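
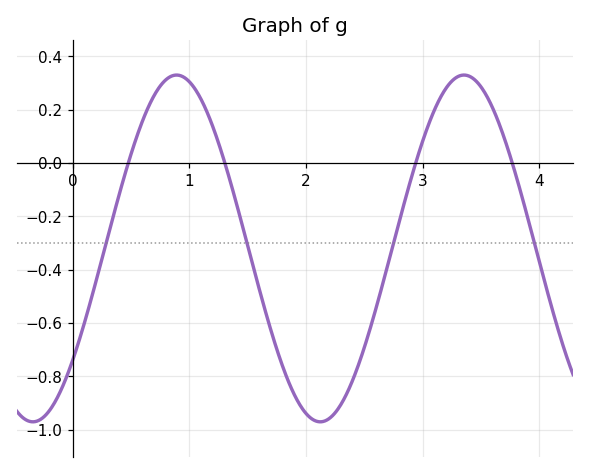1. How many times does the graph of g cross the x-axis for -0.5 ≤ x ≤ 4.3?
4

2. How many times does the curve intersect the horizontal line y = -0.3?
4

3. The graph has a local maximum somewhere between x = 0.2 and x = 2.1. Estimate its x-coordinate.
0.891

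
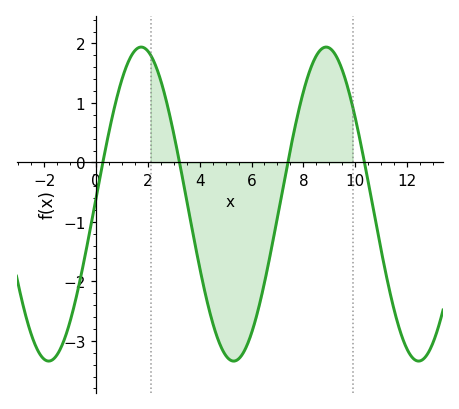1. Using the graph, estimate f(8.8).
1.93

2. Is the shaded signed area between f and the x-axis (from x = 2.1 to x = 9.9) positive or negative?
negative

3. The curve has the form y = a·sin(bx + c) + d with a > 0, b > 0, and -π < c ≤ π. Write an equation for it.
y = 2.64sin(0.88x + 0.04) - 0.7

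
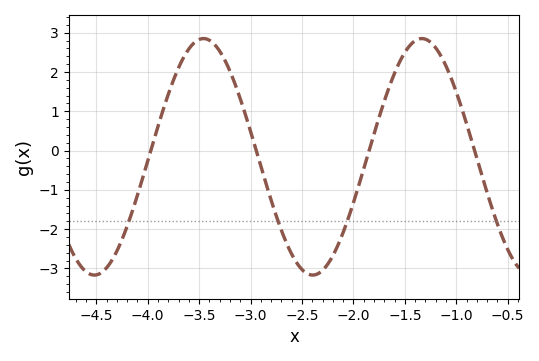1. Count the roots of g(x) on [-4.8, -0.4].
4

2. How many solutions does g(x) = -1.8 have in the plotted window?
4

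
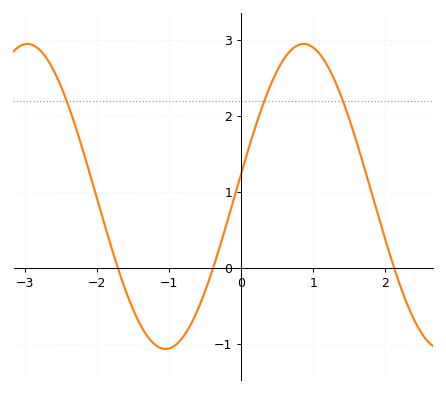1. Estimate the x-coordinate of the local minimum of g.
-1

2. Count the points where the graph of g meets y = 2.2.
3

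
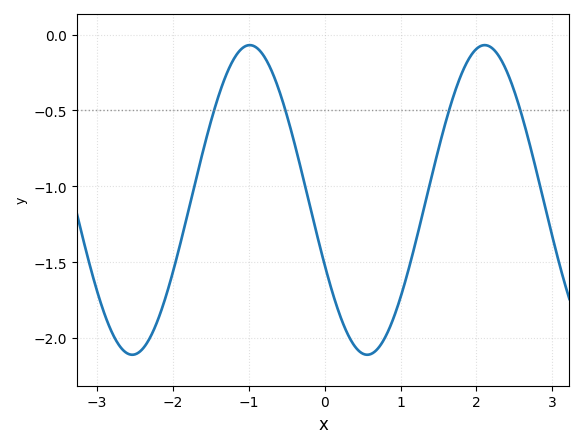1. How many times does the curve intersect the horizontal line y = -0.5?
4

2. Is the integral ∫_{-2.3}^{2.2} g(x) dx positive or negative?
negative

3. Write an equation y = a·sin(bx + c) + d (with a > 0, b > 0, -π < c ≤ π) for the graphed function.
y = 1.02sin(2.03x - 2.71) - 1.09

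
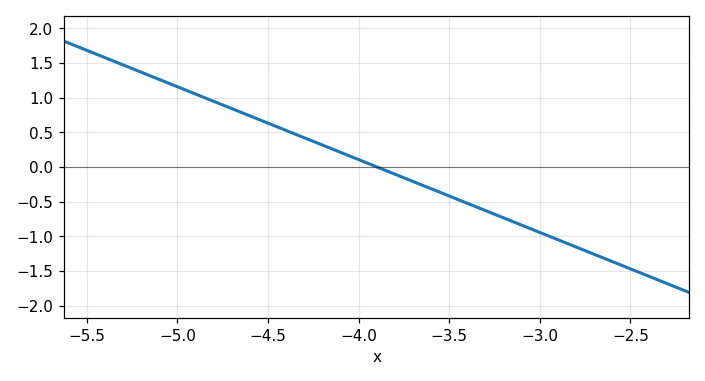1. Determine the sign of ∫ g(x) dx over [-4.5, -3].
negative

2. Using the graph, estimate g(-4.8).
0.95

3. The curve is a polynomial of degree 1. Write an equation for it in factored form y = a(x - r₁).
y = -1.05(x + 3.9)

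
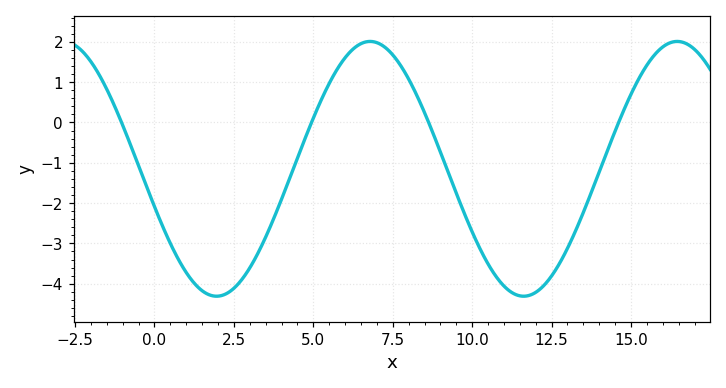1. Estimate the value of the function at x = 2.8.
-3.84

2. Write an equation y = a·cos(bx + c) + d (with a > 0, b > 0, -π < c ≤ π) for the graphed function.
y = 3.16cos(0.65x + 1.87) - 1.15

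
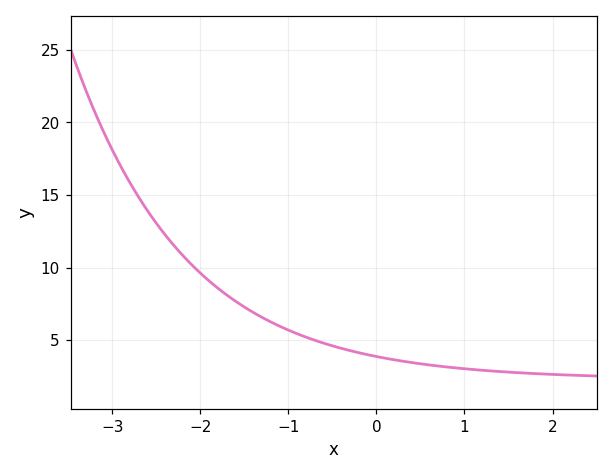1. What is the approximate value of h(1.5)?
2.79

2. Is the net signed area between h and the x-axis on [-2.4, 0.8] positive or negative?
positive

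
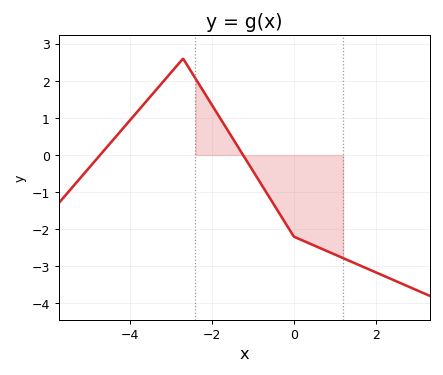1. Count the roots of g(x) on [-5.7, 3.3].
2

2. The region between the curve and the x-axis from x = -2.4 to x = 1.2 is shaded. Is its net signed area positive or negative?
negative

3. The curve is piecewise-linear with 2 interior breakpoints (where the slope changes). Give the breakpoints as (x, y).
(-2.7, 2.6); (0, -2.2)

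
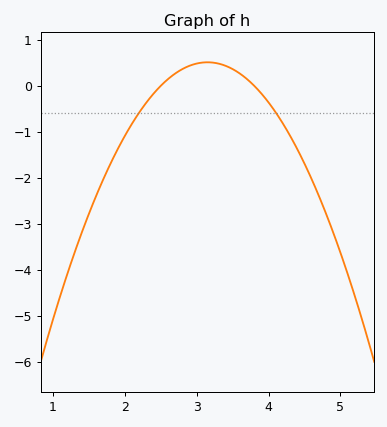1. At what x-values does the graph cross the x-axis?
2.5, 3.8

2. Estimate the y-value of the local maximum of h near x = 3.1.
0.511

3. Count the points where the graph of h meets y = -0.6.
2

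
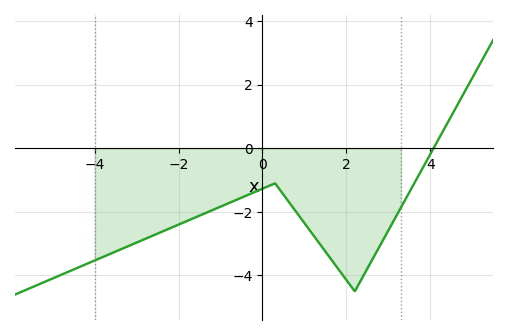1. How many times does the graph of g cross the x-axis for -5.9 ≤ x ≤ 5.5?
1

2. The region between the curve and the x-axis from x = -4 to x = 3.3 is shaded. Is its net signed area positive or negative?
negative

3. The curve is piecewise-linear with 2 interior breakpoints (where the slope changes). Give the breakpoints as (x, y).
(0.3, -1.1); (2.2, -4.5)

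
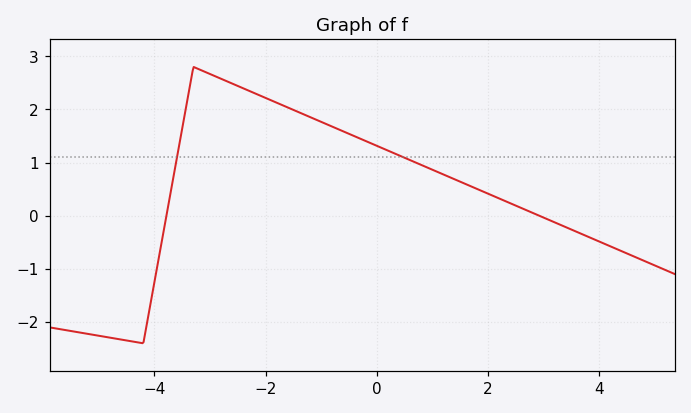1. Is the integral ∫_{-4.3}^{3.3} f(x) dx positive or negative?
positive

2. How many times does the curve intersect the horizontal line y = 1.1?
2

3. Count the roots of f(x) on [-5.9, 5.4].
2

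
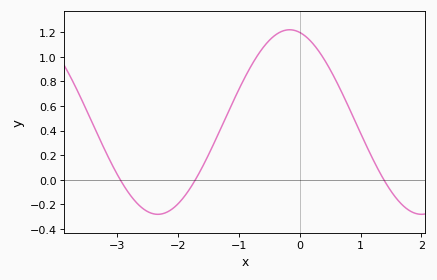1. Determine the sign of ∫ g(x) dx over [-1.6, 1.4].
positive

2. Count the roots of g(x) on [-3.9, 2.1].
3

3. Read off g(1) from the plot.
0.38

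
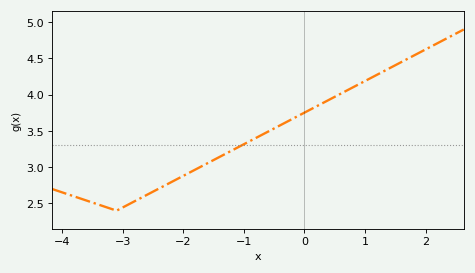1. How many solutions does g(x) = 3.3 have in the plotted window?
1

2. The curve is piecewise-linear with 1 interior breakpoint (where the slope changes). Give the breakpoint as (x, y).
(-3.1, 2.4)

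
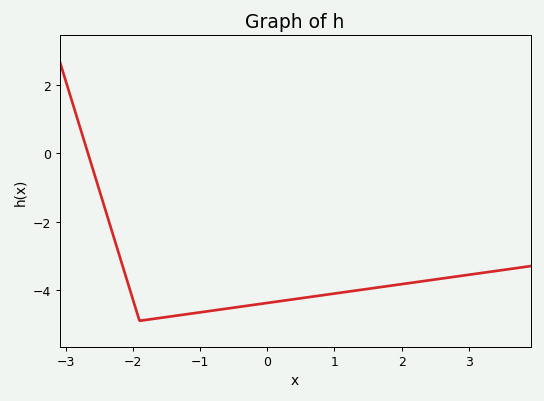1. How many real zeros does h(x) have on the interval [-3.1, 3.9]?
1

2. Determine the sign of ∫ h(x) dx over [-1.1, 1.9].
negative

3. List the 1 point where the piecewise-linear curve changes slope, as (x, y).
(-1.9, -4.9)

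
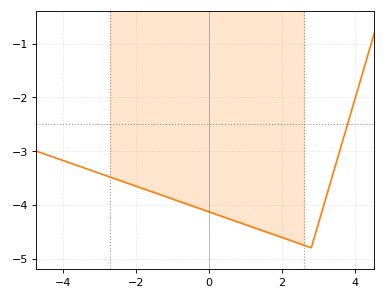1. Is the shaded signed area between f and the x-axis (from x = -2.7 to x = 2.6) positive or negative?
negative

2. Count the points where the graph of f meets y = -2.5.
1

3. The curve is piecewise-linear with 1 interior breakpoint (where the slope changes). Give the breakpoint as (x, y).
(2.8, -4.8)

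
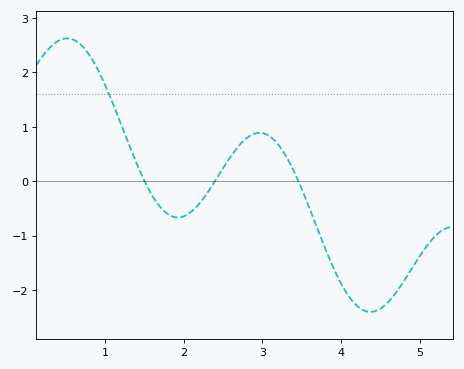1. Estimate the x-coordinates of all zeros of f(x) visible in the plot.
1.5, 2.4, 3.5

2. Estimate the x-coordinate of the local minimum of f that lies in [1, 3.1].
1.9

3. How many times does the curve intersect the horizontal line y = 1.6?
1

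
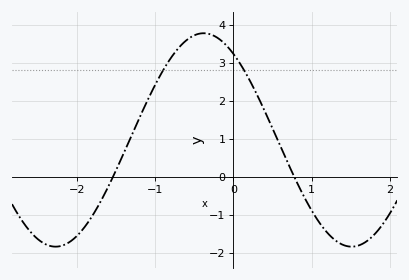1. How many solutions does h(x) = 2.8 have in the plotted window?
2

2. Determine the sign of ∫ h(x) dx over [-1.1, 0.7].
positive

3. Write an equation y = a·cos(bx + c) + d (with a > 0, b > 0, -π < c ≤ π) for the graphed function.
y = 2.81cos(1.66x + 0.632) + 0.97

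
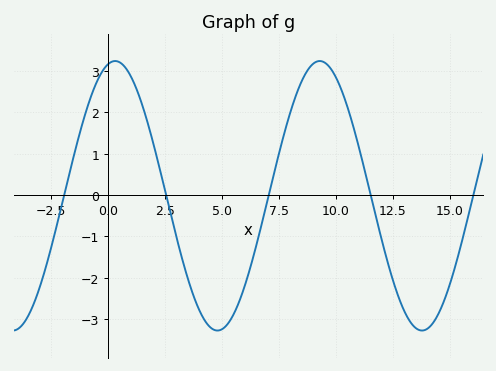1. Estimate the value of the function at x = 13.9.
-3.3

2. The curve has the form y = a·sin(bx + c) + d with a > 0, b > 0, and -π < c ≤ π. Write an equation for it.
y = 3.26sin(0.7x + 1.3) - 0.02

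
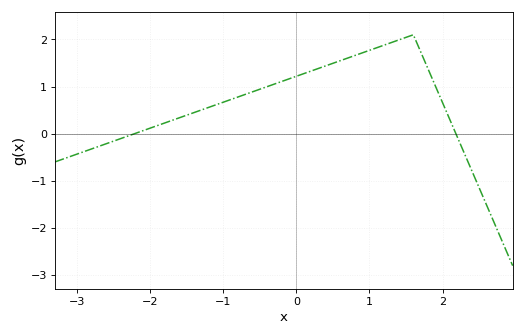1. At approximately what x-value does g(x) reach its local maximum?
1.6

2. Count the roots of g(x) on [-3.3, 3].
2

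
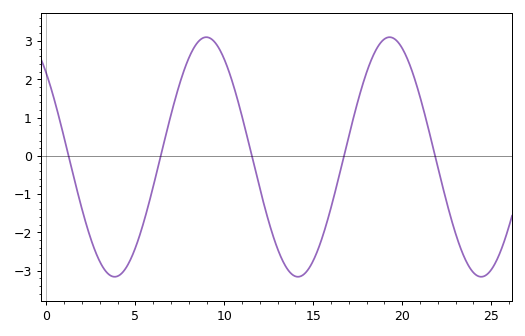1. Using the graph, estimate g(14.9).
-2.83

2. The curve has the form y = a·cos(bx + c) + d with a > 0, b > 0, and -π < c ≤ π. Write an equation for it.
y = 3.13cos(0.61x + 0.802) - 0.03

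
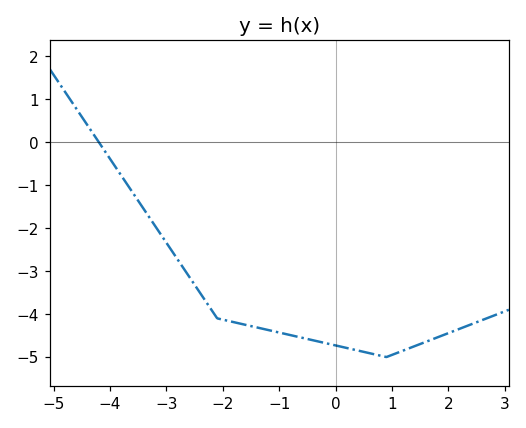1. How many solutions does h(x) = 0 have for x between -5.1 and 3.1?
1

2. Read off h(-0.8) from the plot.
-4.5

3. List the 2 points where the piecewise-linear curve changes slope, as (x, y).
(-2.1, -4.1); (0.9, -5)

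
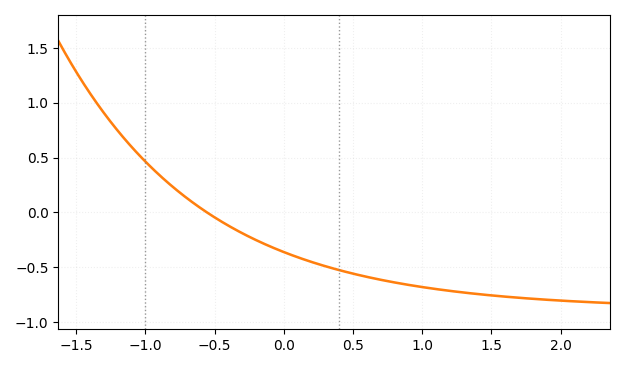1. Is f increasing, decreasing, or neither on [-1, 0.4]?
decreasing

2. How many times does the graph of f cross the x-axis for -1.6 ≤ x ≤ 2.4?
1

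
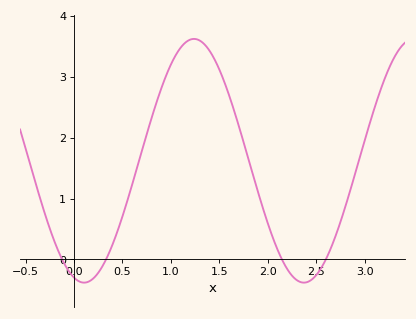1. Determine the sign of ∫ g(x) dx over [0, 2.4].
positive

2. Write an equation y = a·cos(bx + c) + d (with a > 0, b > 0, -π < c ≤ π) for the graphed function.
y = 2cos(2.8x + 2.9) + 1.62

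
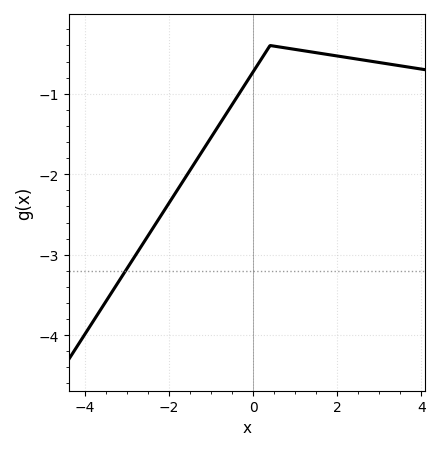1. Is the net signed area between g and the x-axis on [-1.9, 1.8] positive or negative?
negative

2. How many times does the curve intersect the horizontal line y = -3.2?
1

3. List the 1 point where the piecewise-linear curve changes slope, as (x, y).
(0.4, -0.4)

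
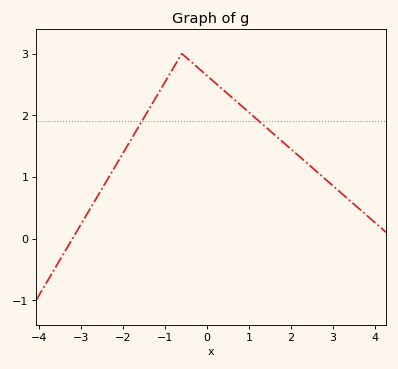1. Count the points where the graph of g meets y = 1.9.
2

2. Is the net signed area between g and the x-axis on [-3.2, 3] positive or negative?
positive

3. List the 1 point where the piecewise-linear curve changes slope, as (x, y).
(-0.6, 3)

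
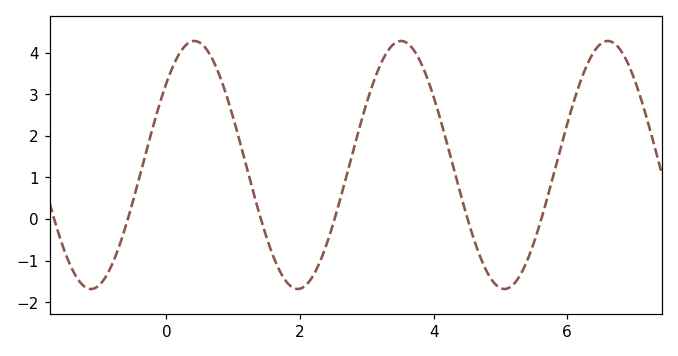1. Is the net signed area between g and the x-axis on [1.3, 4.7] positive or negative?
positive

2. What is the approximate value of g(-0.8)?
-1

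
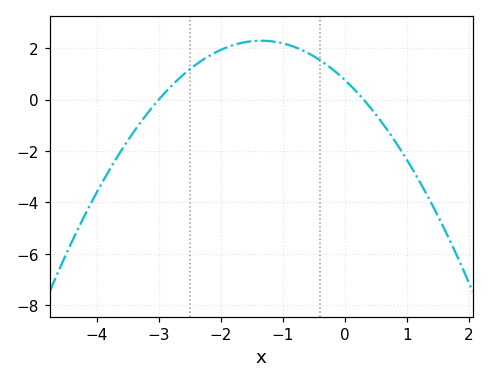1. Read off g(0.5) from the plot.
-0.6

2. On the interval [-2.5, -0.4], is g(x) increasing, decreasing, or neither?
neither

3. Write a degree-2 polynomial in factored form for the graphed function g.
y = -0.84(x + 3)(x - 0.3)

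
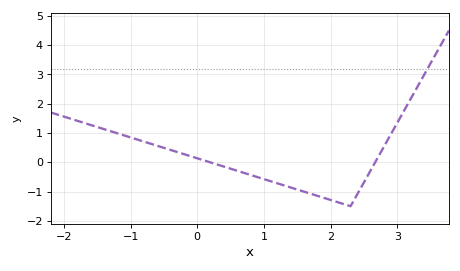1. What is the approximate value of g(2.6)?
-0.28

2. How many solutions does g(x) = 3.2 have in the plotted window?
1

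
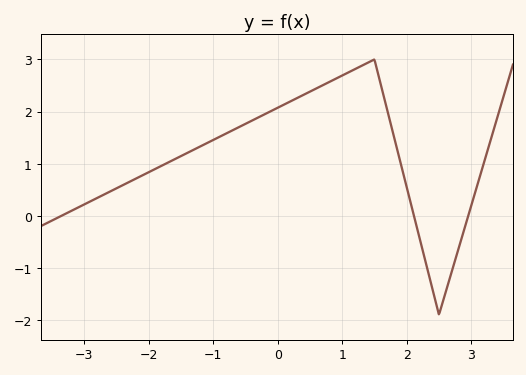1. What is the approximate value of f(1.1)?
2.8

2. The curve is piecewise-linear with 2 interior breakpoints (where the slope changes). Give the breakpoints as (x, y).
(1.5, 3); (2.5, -1.9)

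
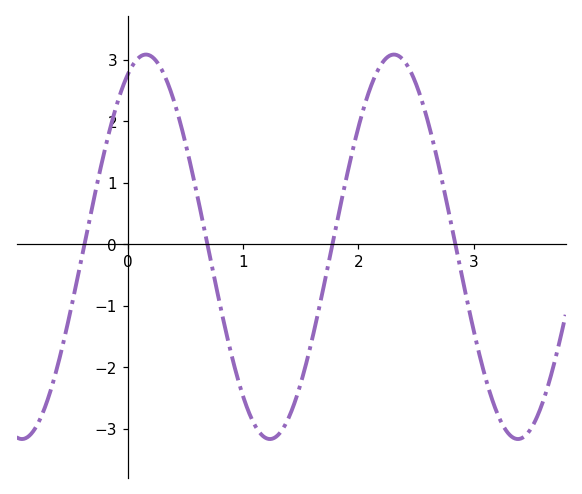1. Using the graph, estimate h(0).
2.8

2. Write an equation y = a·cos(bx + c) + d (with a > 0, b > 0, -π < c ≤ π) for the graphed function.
y = 3.13cos(2.9x - 0.46) - 0.04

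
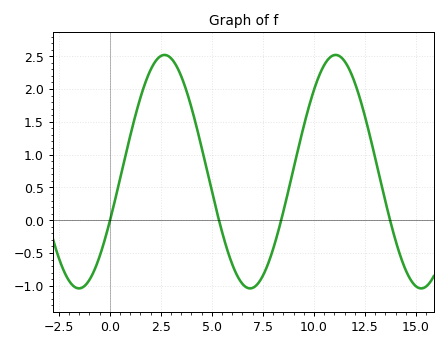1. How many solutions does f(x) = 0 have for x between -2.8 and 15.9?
4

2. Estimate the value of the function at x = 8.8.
0.52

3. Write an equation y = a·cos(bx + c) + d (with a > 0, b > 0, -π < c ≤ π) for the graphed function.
y = 1.78cos(0.75x - 2.01) + 0.74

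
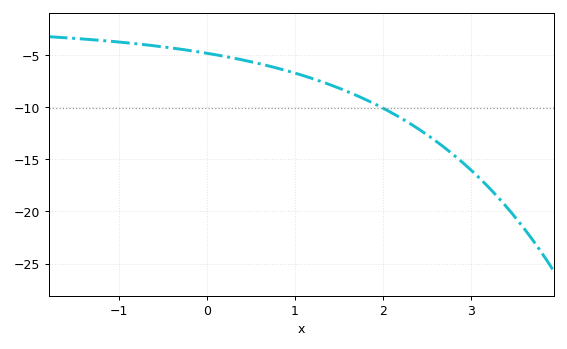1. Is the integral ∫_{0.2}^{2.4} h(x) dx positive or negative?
negative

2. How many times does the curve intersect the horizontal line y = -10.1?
1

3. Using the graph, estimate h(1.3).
-7.5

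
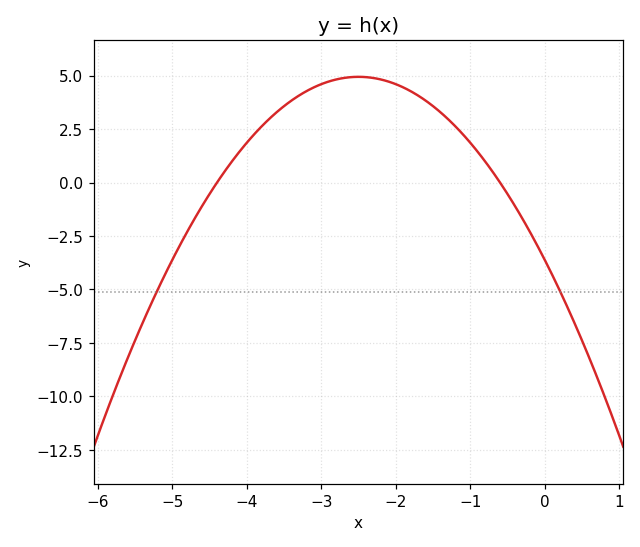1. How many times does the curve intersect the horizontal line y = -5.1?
2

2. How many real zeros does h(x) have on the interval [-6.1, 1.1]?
2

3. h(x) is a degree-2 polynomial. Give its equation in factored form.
y = -1.37(x + 4.4)(x + 0.6)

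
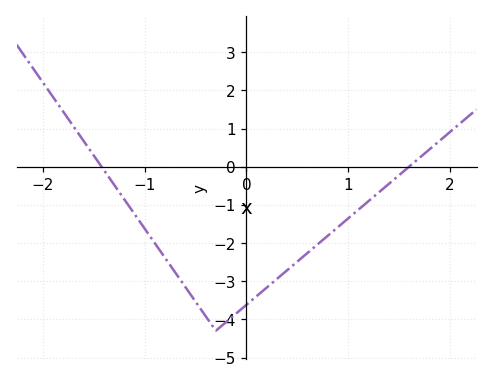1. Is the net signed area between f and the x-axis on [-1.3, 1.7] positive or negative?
negative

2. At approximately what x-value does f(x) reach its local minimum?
-0.3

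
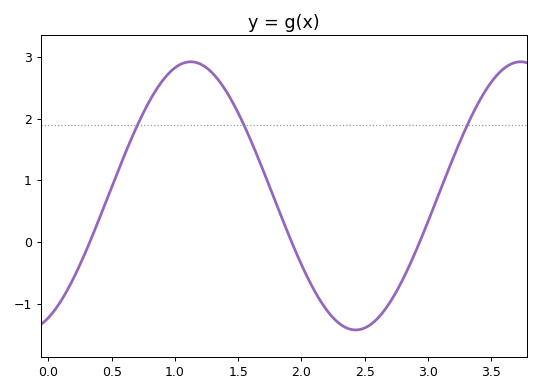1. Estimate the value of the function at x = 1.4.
2.46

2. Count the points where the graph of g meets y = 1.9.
3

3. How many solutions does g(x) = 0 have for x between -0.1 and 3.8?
3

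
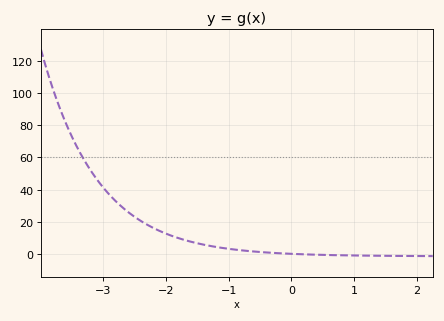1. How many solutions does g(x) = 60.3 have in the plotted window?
1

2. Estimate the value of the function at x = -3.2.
52.1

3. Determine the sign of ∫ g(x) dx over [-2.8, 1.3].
positive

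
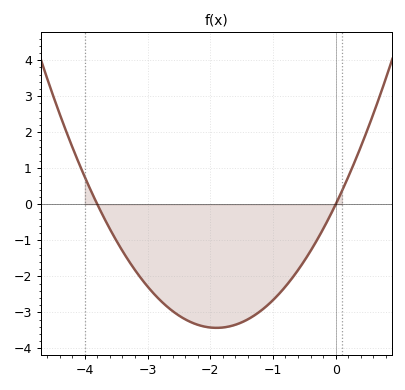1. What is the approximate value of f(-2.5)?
-3.09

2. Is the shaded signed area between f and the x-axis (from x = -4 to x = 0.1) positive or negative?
negative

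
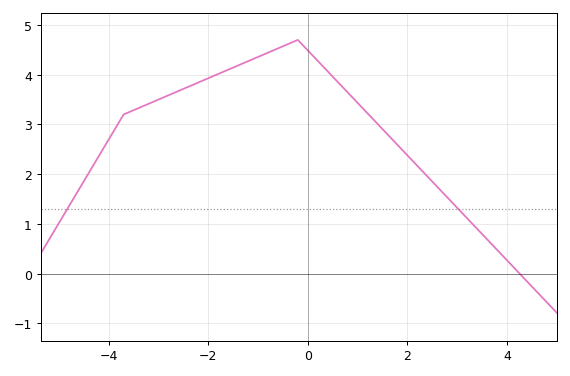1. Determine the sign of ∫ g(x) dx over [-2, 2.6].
positive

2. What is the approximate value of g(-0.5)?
4.57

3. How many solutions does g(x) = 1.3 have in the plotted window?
2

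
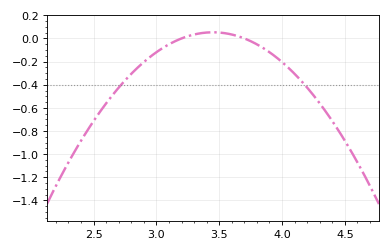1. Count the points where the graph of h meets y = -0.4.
2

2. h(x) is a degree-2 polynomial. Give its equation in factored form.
y = -0.85(x - 3.2)(x - 3.7)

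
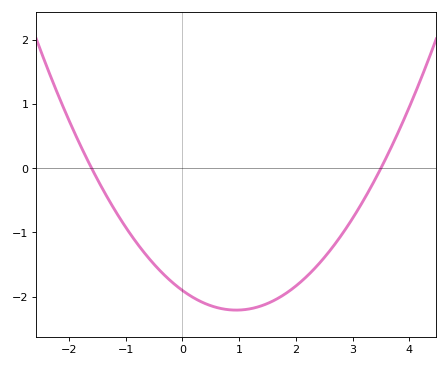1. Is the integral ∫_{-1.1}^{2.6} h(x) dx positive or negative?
negative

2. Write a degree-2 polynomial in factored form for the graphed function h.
y = 0.34(x + 1.6)(x - 3.5)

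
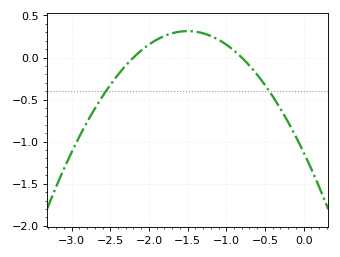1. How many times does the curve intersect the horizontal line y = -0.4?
2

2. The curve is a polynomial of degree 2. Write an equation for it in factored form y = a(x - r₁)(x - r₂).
y = -0.64(x + 2.2)(x + 0.8)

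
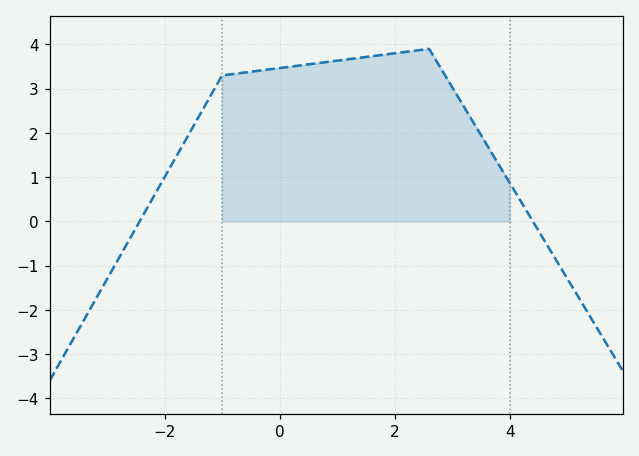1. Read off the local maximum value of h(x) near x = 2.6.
3.9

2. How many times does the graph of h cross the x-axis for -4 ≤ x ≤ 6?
2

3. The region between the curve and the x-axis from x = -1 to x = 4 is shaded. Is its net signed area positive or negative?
positive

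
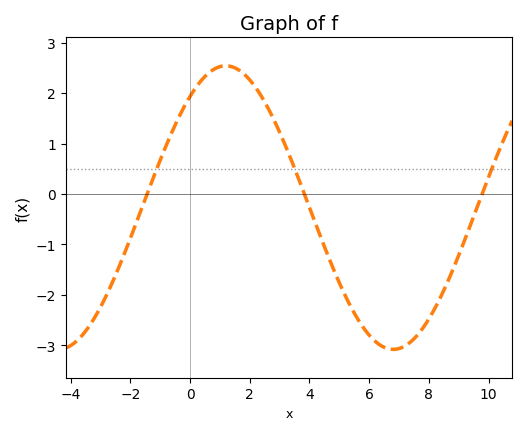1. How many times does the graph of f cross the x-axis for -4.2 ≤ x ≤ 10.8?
3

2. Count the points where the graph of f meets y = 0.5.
3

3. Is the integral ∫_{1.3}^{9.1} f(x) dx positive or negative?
negative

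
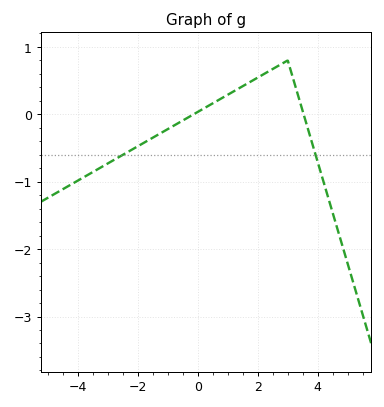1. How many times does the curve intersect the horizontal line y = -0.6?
2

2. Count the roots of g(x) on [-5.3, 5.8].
2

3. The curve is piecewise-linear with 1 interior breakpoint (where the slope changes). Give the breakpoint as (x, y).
(3, 0.8)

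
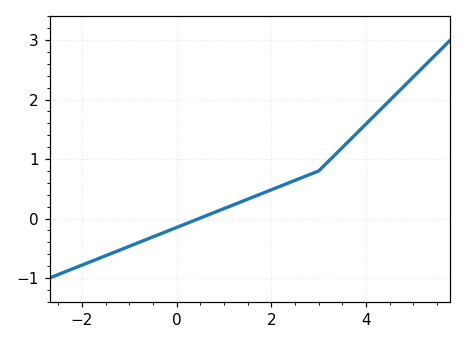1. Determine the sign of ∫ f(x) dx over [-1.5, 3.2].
positive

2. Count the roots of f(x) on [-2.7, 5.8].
1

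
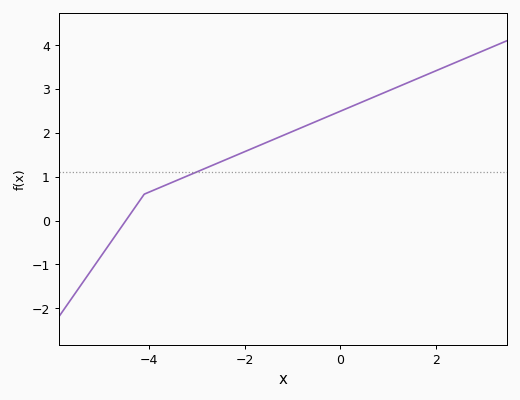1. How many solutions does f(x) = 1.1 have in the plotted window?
1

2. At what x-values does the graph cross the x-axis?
-4.48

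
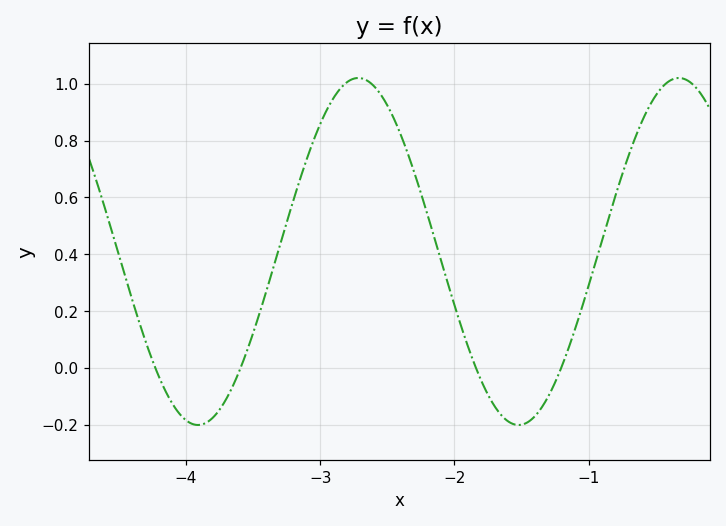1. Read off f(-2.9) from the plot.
0.95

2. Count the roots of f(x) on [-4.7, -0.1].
4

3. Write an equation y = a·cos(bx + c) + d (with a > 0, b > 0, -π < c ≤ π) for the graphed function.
y = 0.61cos(2.63x + 0.86) + 0.41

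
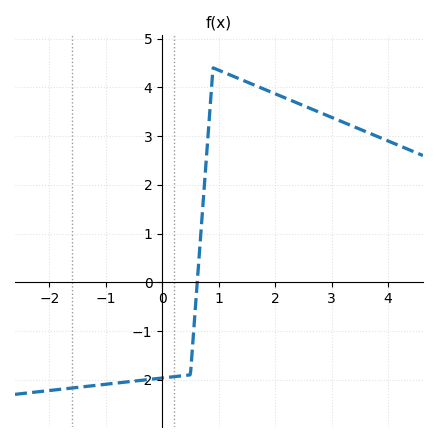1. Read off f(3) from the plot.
3.38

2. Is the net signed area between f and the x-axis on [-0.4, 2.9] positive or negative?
positive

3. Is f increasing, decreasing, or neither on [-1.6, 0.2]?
increasing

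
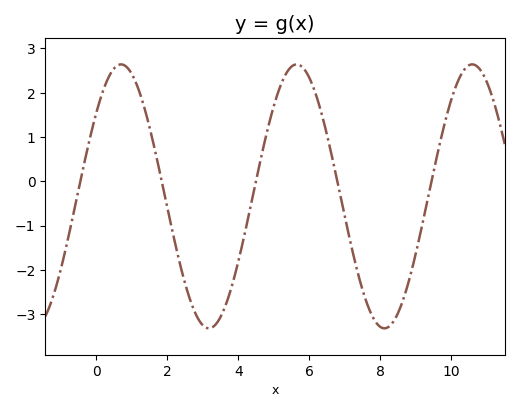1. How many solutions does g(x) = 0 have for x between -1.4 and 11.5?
5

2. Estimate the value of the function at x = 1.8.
0.2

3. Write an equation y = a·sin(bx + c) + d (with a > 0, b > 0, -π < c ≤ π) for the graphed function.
y = 2.98sin(1.3x + 0.69) - 0.34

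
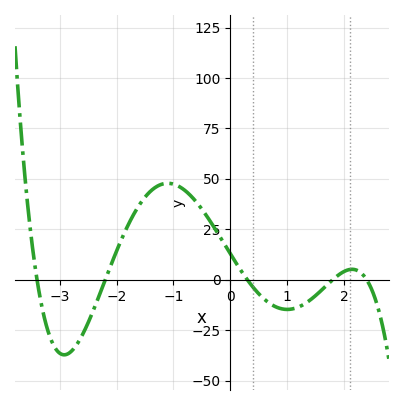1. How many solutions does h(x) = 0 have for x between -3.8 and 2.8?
5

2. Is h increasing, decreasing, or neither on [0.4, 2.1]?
neither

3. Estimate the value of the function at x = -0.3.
26.7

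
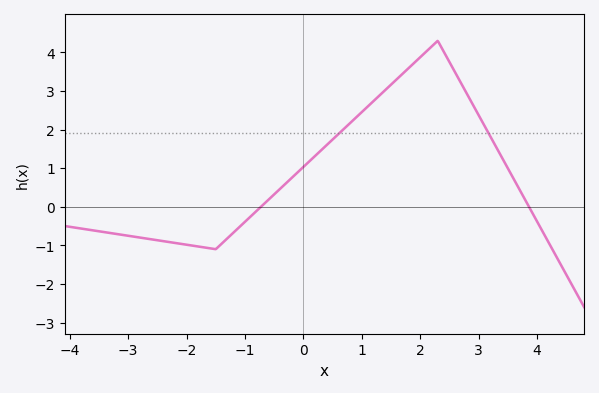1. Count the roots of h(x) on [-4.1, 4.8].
2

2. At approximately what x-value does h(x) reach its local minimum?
-1.6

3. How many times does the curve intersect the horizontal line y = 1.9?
2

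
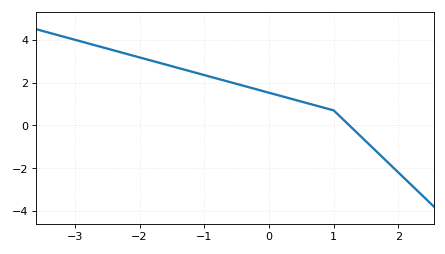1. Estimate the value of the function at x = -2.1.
3.26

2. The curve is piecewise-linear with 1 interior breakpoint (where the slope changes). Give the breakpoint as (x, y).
(1, 0.7)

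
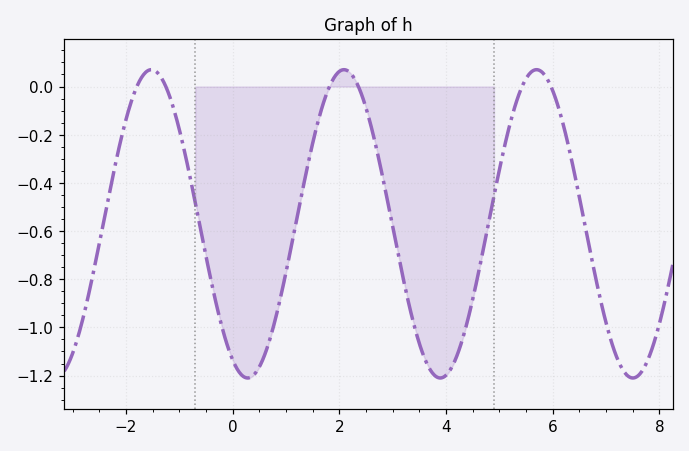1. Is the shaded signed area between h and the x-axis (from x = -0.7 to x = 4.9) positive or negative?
negative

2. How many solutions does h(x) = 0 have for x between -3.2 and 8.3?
6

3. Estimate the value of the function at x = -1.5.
0.06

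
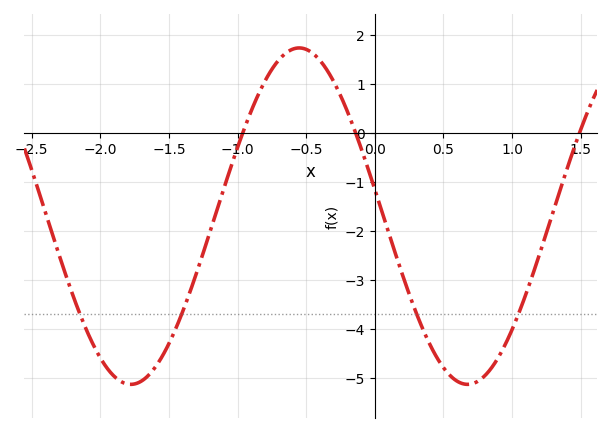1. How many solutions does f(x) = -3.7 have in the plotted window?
4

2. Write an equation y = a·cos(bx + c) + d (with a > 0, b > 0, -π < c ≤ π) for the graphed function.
y = 3.44cos(2.56x + 1.41) - 1.7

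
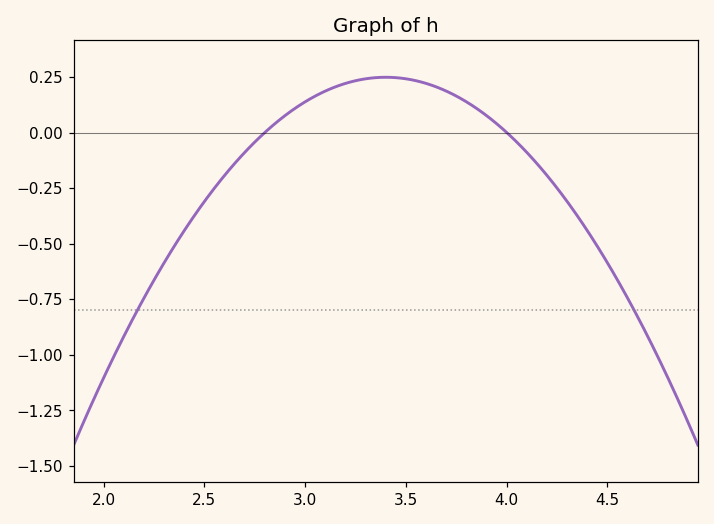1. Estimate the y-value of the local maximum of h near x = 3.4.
0.248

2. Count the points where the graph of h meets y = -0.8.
2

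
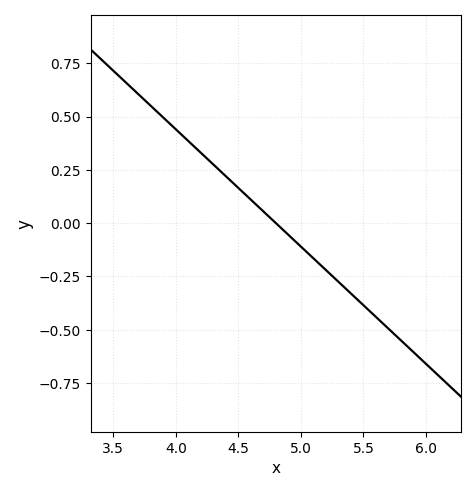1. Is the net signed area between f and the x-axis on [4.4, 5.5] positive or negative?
negative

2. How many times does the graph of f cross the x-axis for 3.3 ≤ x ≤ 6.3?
1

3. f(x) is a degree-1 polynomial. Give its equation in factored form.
y = -0.55(x - 4.8)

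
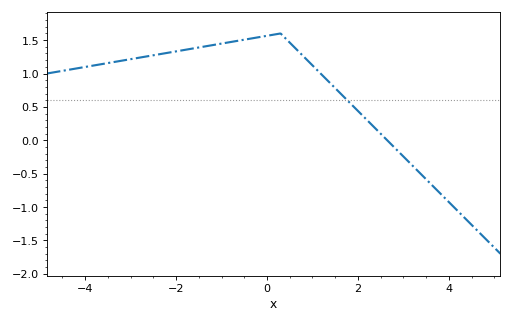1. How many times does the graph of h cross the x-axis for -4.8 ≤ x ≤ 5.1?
1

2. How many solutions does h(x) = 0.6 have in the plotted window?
1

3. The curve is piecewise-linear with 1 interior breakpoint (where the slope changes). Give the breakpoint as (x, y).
(0.3, 1.6)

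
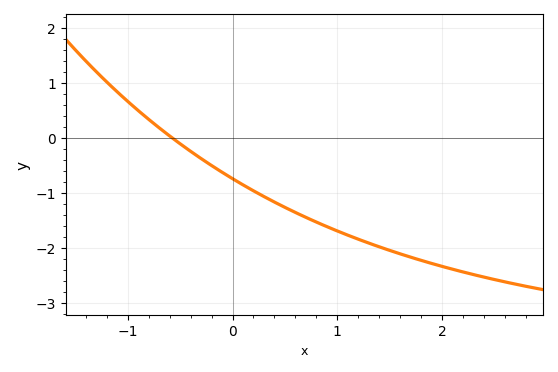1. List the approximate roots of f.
-0.6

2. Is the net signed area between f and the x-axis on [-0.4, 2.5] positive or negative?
negative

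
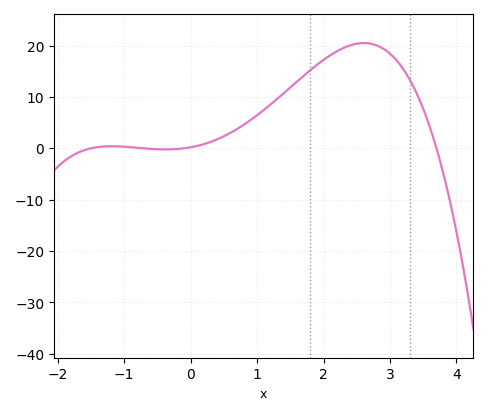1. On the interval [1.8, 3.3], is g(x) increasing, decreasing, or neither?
neither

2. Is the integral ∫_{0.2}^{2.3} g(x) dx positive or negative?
positive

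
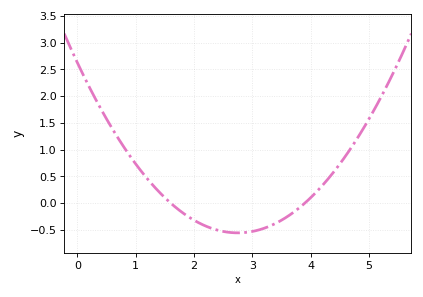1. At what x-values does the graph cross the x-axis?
1.6, 3.9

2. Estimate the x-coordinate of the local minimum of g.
2.75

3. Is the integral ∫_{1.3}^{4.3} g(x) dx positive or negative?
negative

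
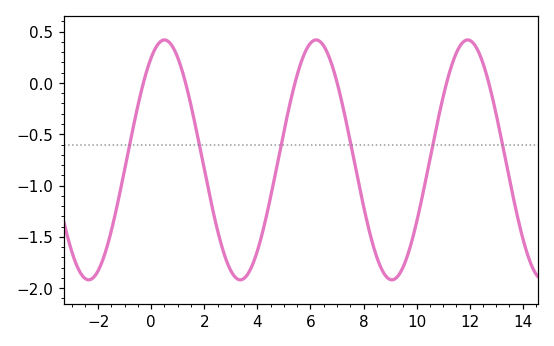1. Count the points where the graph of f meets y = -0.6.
6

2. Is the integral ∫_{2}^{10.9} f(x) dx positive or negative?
negative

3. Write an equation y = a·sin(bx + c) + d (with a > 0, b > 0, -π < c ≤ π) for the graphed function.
y = 1.17sin(1.1x + 1.02) - 0.75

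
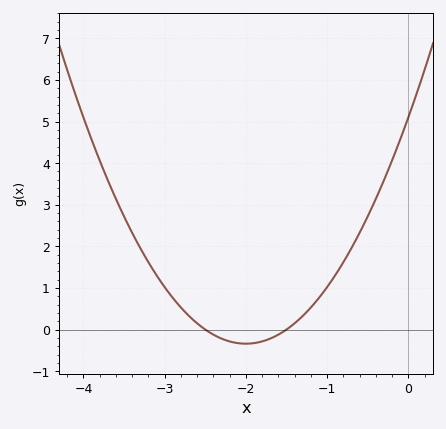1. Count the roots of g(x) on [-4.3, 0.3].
2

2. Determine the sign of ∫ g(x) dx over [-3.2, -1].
positive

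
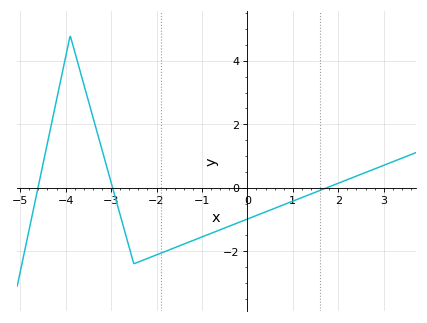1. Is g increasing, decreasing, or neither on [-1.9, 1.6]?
increasing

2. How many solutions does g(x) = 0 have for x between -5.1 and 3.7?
3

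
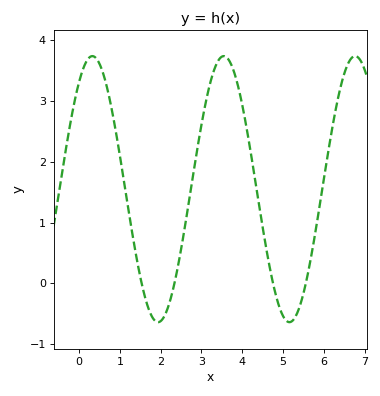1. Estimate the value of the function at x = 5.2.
-0.632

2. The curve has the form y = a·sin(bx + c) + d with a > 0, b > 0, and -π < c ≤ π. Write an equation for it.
y = 2.19sin(1.95x + 0.94) + 1.55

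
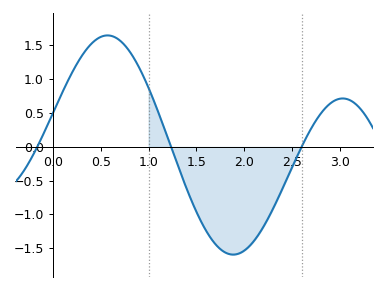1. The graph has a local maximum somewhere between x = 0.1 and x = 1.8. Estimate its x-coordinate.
0.55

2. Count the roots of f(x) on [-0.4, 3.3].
3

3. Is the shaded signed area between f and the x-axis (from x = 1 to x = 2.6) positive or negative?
negative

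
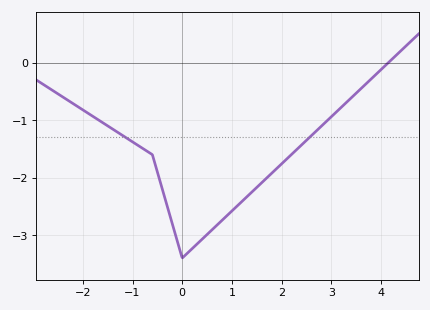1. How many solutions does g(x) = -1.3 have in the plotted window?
2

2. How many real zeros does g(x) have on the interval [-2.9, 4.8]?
1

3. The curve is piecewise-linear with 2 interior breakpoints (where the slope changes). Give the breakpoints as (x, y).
(-0.6, -1.6); (0, -3.4)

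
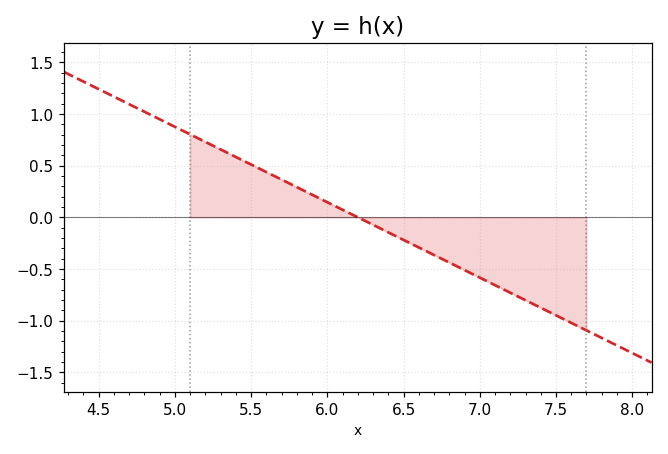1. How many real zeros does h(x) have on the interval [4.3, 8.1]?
1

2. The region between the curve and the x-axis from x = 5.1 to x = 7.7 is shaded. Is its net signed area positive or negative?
negative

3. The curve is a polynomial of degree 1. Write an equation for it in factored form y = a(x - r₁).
y = -0.73(x - 6.2)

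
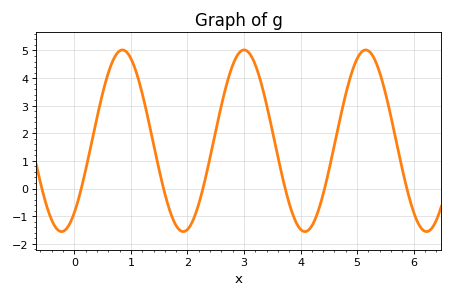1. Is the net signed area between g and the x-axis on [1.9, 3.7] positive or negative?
positive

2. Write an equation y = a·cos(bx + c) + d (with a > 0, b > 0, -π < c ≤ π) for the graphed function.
y = 3.29cos(2.92x - 2.48) + 1.73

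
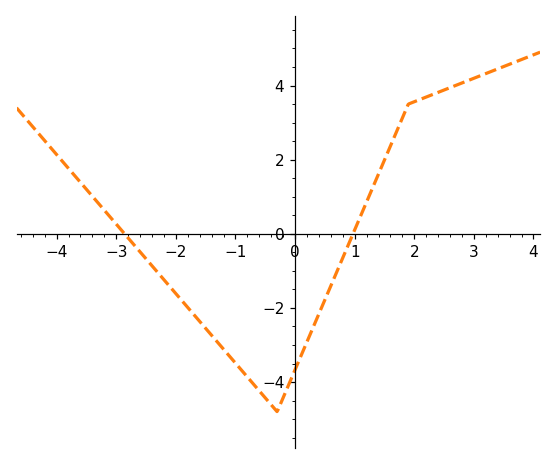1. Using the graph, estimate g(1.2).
0.859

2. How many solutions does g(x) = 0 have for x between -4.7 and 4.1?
2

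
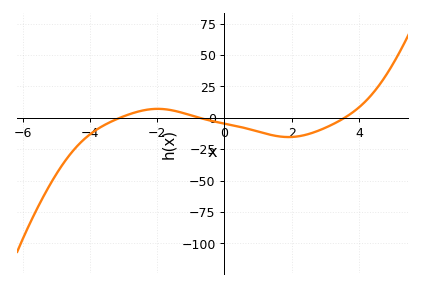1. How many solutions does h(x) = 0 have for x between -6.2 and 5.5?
3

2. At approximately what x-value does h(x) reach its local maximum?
-2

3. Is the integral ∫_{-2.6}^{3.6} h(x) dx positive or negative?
negative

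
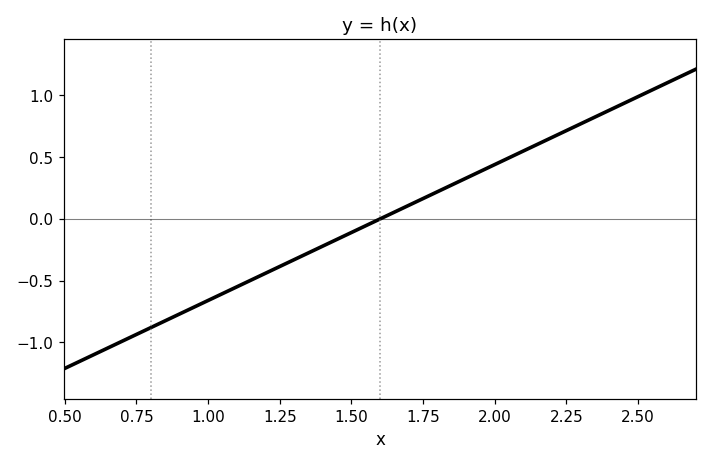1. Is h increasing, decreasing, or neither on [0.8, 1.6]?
increasing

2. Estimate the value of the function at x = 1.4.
-0.2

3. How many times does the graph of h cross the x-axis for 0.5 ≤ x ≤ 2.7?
1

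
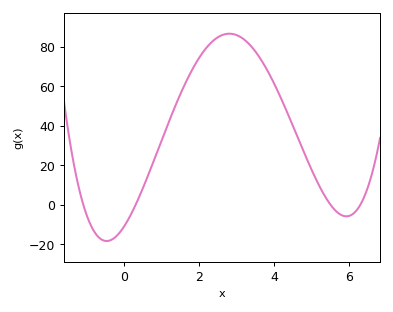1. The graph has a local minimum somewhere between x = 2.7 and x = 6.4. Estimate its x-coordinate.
6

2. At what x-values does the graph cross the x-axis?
-1, 0.4, 5.4, 6.4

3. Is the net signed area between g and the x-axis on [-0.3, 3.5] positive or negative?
positive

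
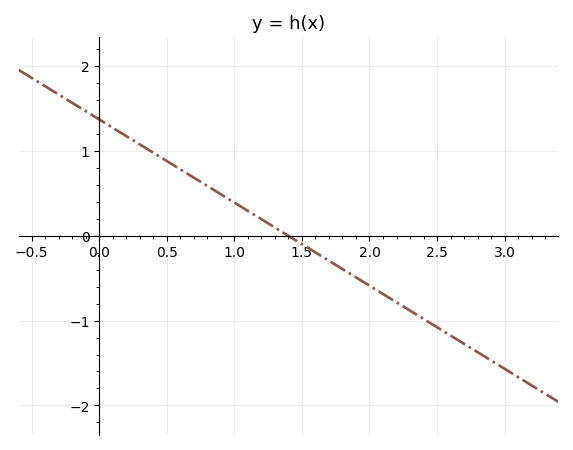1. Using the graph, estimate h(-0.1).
1.47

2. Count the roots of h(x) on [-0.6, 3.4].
1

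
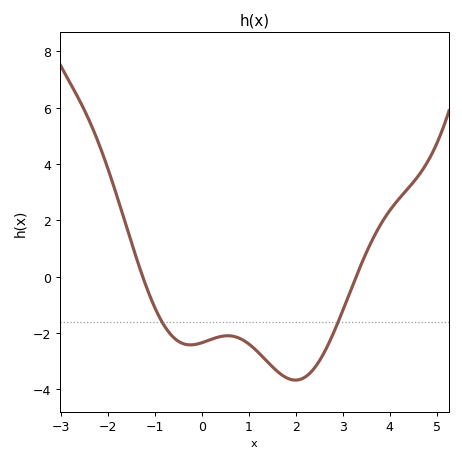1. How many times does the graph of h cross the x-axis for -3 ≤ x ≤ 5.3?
2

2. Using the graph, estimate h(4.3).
2.96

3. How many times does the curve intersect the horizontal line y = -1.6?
2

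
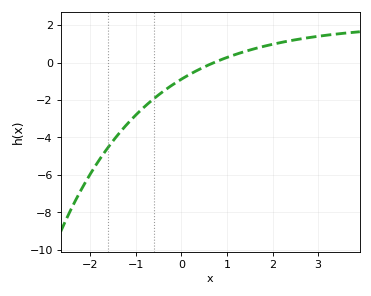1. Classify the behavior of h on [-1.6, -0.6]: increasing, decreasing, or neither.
increasing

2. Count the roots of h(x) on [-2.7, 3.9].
1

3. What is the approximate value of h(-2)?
-5.96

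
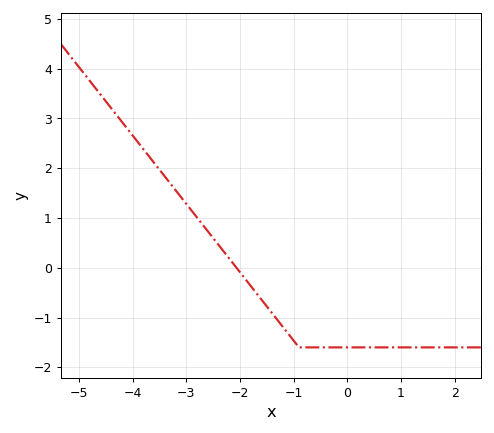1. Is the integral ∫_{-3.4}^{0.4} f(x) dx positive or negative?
negative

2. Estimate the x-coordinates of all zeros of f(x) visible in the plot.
-2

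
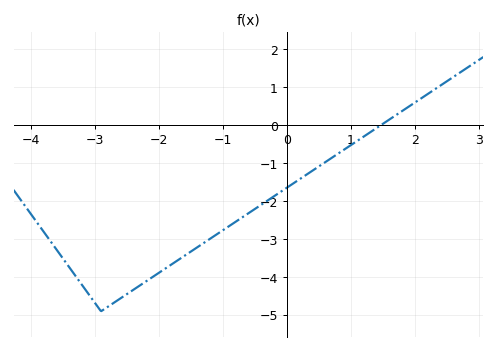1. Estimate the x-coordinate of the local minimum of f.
-2.9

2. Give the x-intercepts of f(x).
1.47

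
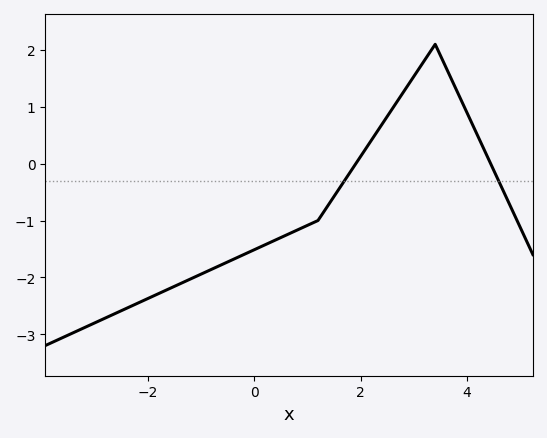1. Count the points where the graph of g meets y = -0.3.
2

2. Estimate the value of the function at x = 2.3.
0.55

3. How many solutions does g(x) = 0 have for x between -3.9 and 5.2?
2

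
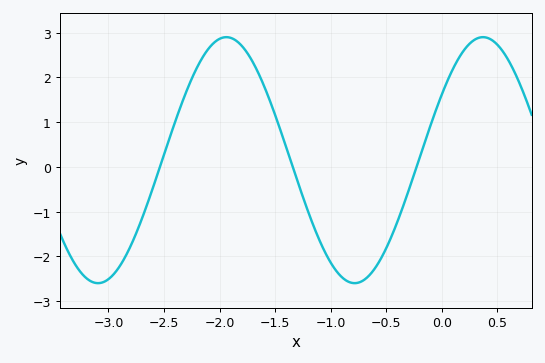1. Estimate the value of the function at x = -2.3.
1.68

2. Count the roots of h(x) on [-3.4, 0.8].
3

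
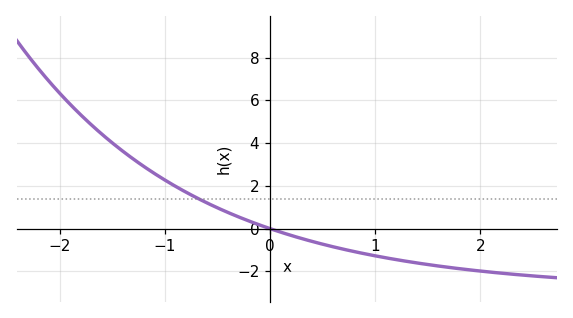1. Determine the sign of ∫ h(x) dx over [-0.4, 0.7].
negative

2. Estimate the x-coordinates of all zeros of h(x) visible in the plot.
0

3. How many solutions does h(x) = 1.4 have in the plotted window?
1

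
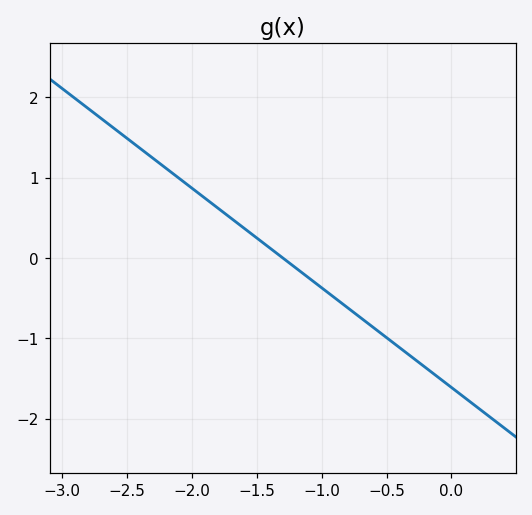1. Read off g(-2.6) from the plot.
1.61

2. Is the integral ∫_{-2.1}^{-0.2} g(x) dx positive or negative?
negative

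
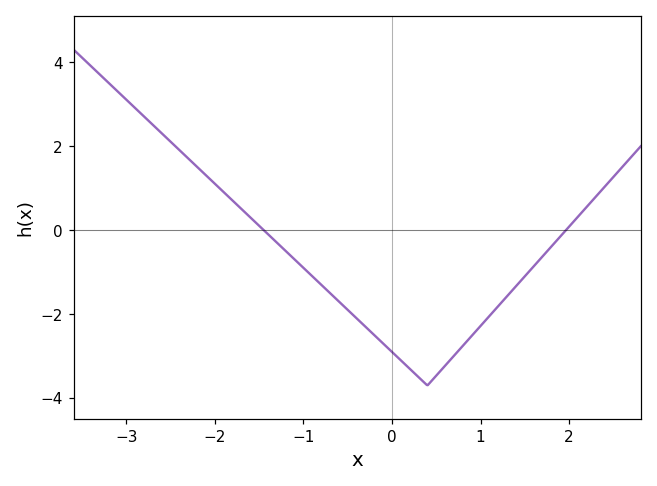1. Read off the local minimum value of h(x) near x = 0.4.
-3.7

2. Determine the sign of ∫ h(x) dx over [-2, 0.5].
negative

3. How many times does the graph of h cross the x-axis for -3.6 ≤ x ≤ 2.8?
2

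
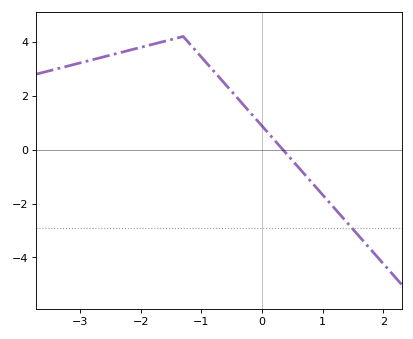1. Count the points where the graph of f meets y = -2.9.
1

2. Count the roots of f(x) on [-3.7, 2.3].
1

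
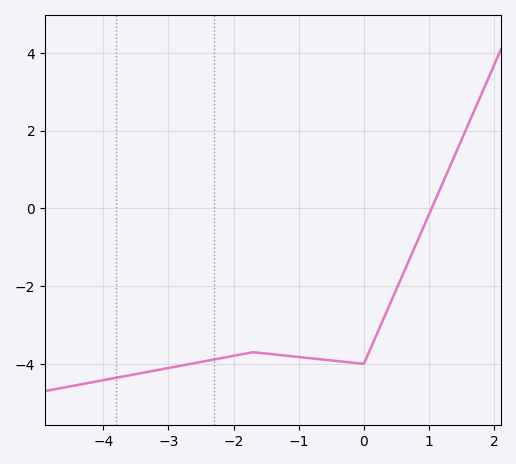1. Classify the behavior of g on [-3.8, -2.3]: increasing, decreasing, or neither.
increasing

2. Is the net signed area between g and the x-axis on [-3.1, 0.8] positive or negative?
negative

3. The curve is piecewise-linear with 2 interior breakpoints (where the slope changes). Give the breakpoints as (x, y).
(-1.7, -3.7); (0, -4)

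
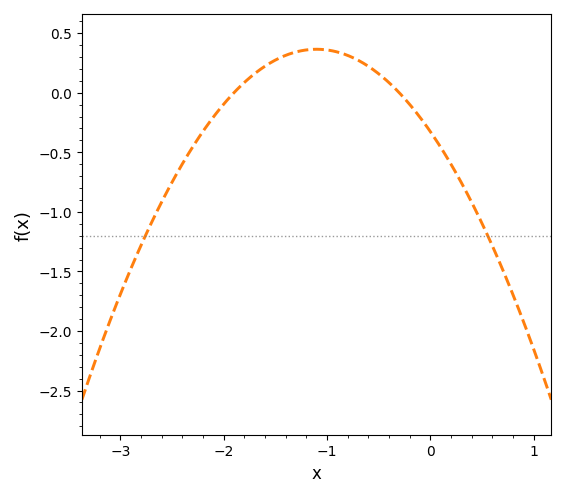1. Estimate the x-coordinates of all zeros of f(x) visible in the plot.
-1.9, -0.3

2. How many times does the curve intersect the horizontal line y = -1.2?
2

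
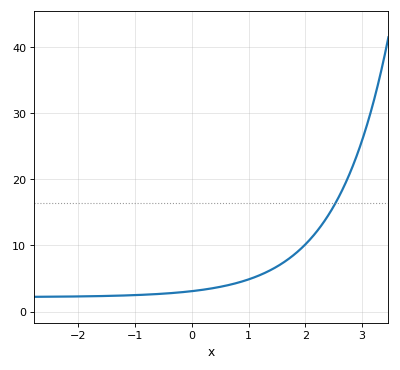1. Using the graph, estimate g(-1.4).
2.39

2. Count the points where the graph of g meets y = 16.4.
1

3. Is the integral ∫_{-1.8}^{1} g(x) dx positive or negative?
positive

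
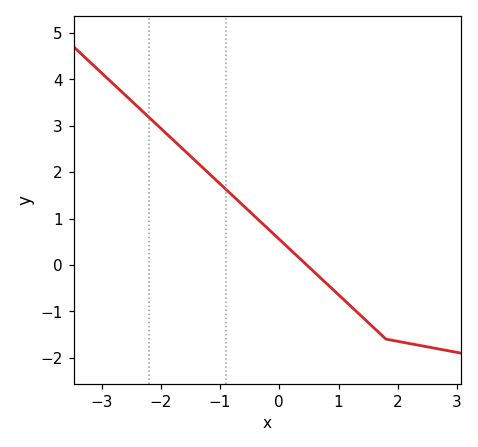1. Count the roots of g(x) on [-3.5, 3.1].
1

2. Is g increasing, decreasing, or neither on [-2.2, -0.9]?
decreasing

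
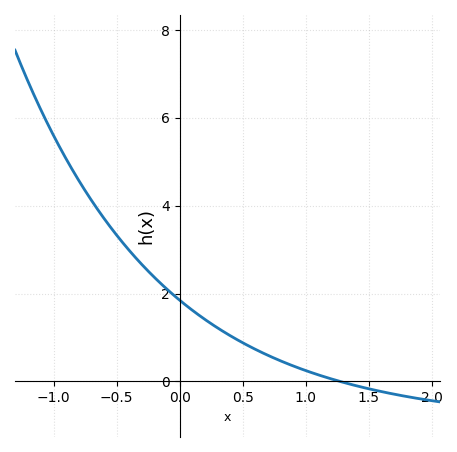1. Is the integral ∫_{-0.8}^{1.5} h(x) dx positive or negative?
positive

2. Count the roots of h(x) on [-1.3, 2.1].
1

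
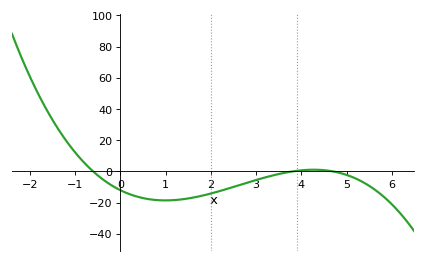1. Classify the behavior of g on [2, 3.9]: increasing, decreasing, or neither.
increasing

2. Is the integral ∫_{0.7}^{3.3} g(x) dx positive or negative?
negative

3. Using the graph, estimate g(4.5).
0.8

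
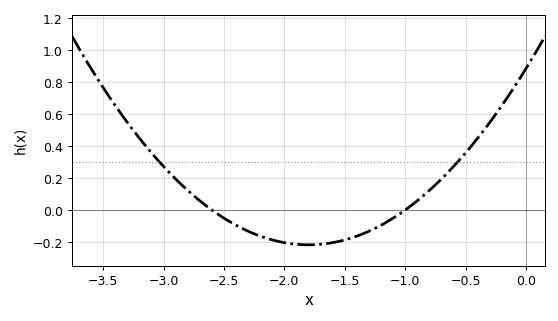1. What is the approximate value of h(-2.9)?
0.2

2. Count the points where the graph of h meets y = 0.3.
2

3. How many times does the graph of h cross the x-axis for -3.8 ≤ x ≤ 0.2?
2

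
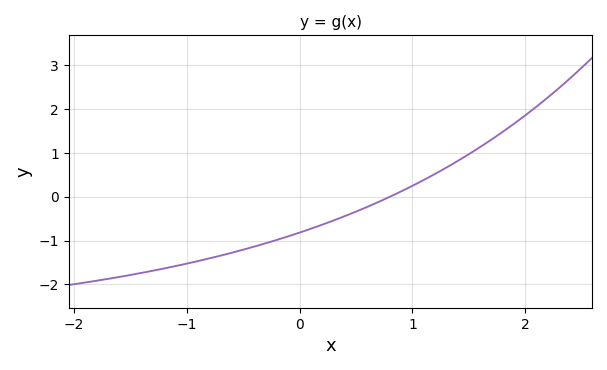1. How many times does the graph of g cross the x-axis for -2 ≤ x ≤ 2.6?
1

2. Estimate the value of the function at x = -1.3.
-1.7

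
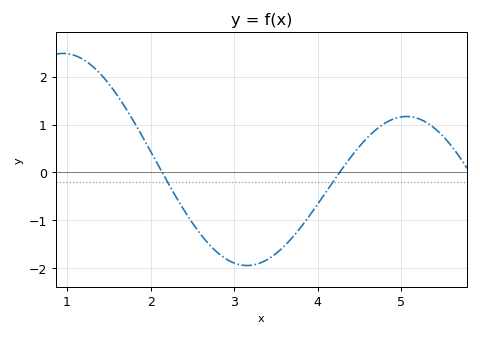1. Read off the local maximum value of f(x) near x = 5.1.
1.2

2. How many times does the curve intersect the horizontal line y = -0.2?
2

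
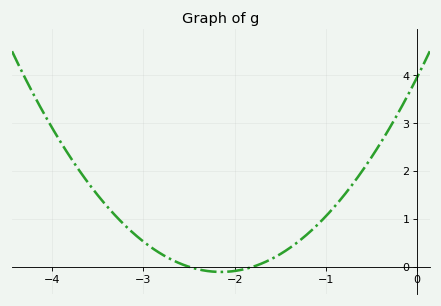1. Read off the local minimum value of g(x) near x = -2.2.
-0.1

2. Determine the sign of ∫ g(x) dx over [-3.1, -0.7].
positive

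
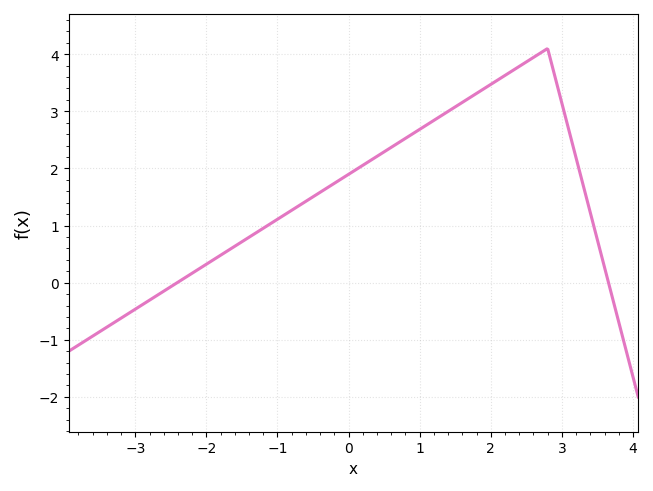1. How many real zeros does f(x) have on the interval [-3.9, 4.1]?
2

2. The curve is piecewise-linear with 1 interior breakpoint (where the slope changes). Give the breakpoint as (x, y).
(2.8, 4.1)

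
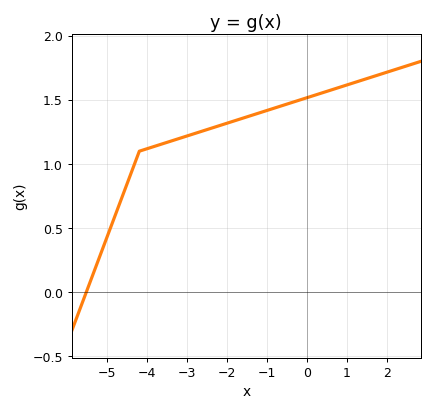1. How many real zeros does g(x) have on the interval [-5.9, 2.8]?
1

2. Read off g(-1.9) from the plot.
1.35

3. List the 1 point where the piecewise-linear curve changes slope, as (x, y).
(-4.2, 1.1)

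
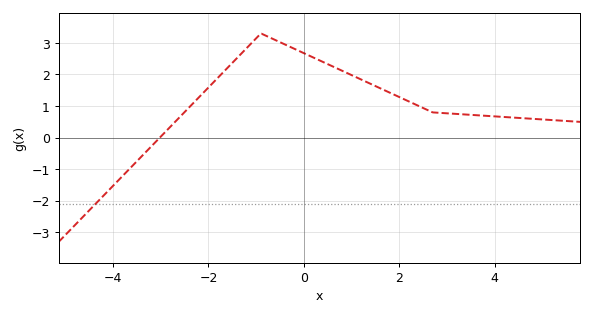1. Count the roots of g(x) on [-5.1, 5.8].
1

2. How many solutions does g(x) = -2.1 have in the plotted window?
1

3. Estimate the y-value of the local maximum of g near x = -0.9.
3.3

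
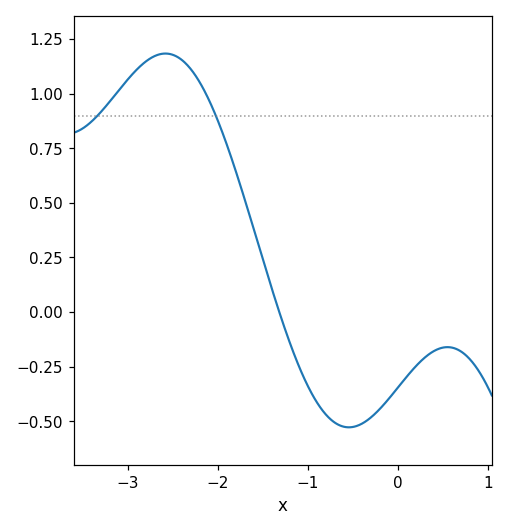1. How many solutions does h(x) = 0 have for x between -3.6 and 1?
1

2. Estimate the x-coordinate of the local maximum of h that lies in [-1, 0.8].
0.5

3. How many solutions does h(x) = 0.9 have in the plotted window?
2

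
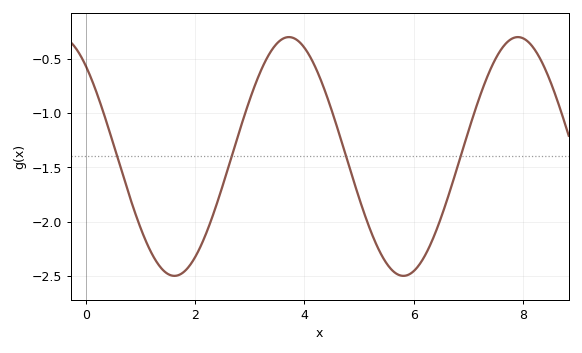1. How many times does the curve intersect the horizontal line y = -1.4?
4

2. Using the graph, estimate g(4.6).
-1.13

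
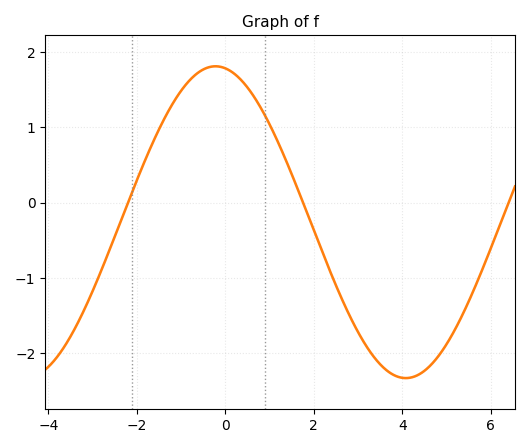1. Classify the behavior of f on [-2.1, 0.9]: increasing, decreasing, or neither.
neither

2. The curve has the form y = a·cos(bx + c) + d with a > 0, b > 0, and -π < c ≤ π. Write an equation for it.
y = 2.07cos(0.73x + 0.16) - 0.26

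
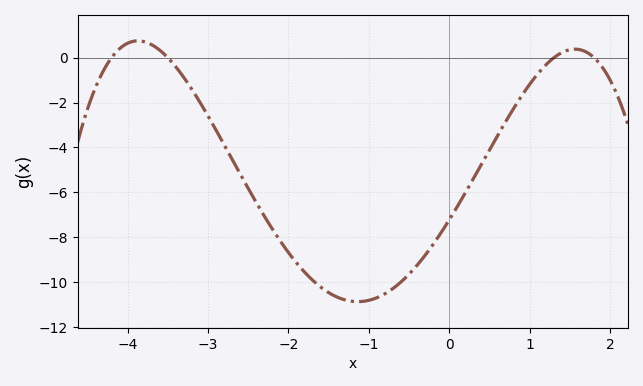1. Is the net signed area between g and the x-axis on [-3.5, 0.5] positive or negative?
negative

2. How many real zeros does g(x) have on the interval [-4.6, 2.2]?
4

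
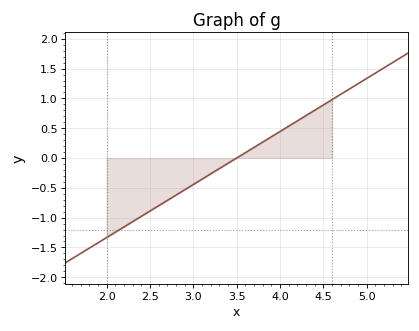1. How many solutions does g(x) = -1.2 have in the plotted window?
1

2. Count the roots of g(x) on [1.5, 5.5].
1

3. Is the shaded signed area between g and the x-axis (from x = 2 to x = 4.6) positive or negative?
negative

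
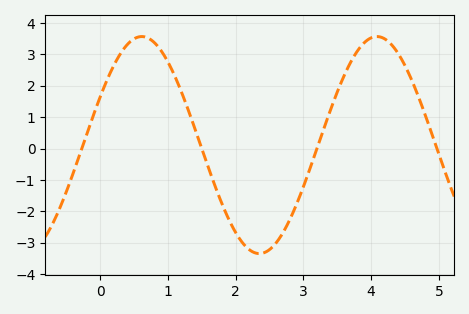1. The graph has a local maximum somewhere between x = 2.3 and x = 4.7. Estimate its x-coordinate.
4.1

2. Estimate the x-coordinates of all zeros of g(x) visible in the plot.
-0.3, 1.5, 3.2, 5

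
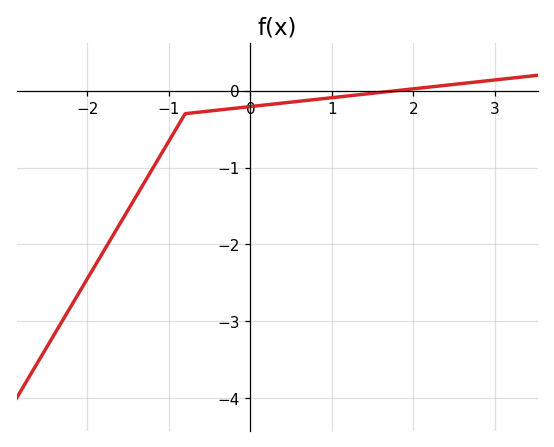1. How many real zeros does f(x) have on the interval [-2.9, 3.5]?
1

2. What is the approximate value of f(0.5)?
-0.1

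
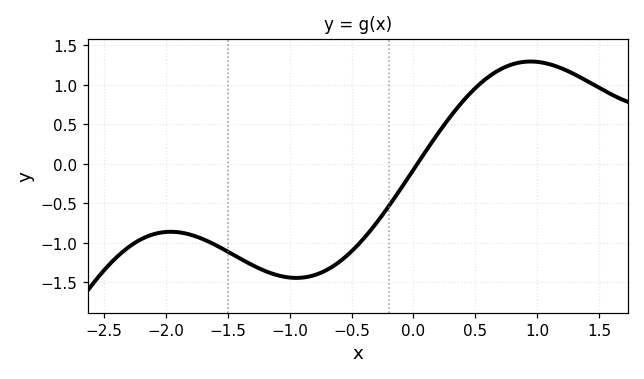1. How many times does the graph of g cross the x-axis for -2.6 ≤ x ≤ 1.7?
1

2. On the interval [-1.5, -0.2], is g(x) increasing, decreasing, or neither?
neither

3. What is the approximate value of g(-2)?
-0.861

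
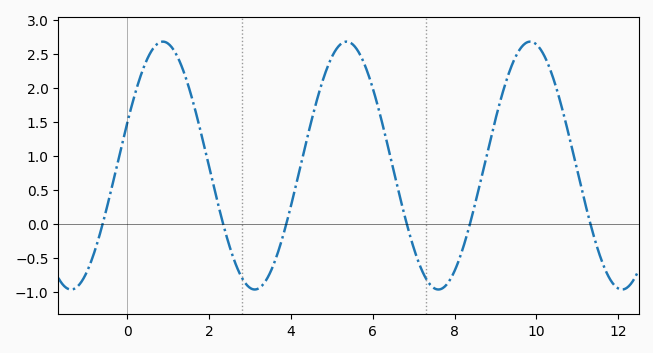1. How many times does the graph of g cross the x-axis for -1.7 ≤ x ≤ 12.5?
6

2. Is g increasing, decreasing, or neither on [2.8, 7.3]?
neither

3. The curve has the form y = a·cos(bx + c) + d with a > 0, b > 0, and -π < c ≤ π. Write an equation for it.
y = 1.82cos(1.4x - 1.22) + 0.86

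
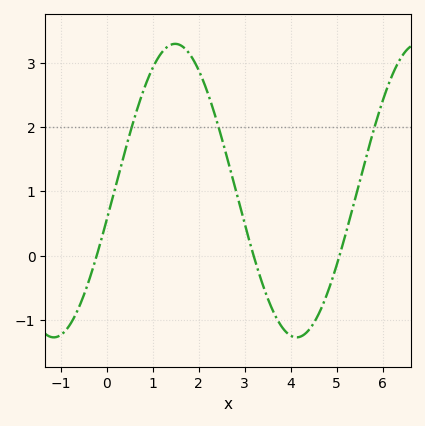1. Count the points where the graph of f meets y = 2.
3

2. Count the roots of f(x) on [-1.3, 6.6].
3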